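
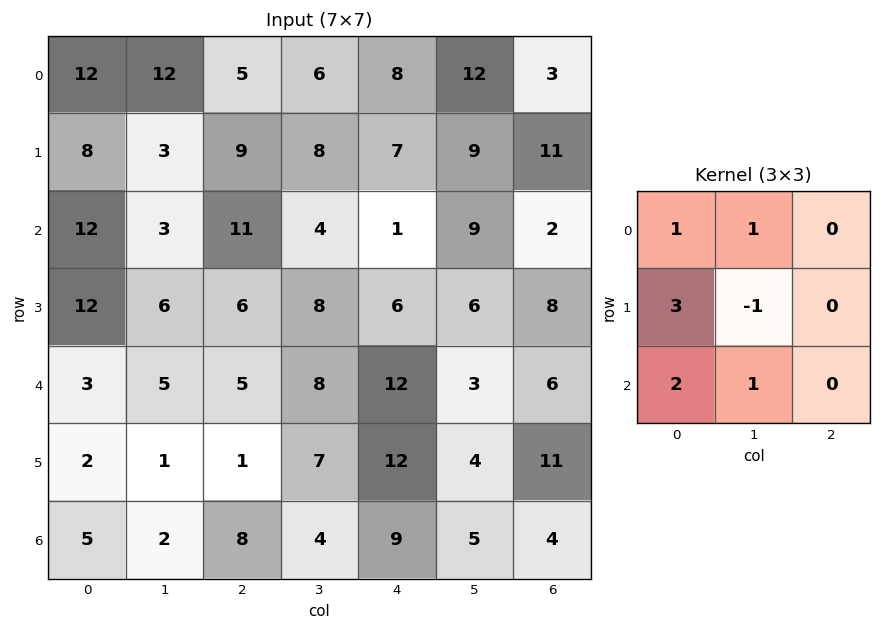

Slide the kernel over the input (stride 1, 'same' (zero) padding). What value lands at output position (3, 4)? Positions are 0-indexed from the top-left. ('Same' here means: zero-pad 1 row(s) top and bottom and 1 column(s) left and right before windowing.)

51

The receptive field on the zero-padded input at this output position is [4 1 9 / 8 6 6 / 8 12 3]. Elementwise product with the kernel and sum: 4·1 + 1·1 + 8·3 + 6·-1 + 8·2 + 12·1.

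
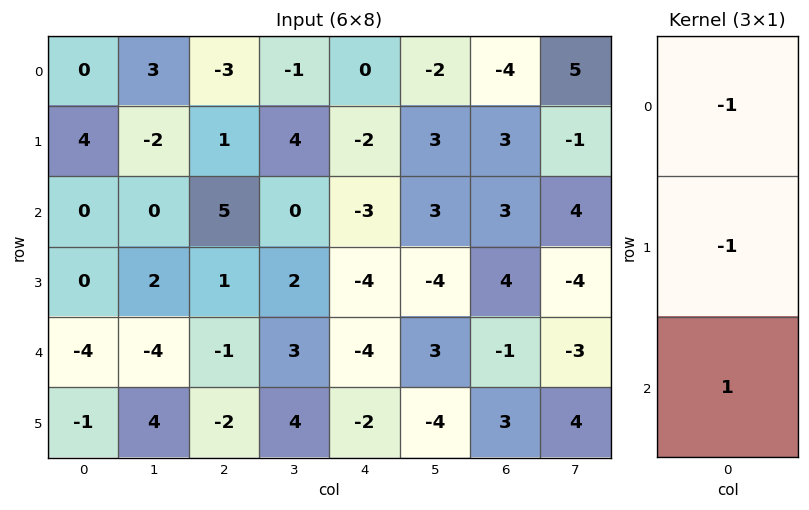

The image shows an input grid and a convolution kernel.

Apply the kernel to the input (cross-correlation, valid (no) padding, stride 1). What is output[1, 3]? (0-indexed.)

The receptive field on the input at this output position is [4 / 0 / 2]. Elementwise product with the kernel and sum: 4·-1 + 0·-1 + 2·1.

-2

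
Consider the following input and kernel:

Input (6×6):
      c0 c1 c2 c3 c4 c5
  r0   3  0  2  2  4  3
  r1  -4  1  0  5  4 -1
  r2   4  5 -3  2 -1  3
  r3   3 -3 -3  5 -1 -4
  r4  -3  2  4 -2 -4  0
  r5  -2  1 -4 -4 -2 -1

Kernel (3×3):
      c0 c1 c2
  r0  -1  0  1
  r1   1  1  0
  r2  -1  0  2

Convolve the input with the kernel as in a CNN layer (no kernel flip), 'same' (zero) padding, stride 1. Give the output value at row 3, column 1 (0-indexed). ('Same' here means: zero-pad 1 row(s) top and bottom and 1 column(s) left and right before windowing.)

4

The receptive field on the zero-padded input at this output position is [4 5 -3 / 3 -3 -3 / -3 2 4]. Elementwise product with the kernel and sum: 4·-1 + -3·1 + 3·1 + -3·1 + -3·-1 + 4·2.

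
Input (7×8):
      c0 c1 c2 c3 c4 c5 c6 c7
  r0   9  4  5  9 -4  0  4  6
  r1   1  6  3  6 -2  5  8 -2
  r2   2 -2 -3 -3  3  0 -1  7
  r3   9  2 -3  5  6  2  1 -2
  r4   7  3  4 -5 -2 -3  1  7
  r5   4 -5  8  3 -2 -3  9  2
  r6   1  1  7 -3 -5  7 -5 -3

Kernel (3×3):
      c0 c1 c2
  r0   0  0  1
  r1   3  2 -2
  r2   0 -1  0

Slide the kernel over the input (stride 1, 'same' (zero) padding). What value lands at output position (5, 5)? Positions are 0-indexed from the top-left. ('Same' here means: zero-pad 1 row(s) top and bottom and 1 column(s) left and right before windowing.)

-36

The receptive field on the zero-padded input at this output position is [-2 -3 1 / -2 -3 9 / -5 7 -5]. Elementwise product with the kernel and sum: 1·1 + -2·3 + -3·2 + 9·-2 + 7·-1.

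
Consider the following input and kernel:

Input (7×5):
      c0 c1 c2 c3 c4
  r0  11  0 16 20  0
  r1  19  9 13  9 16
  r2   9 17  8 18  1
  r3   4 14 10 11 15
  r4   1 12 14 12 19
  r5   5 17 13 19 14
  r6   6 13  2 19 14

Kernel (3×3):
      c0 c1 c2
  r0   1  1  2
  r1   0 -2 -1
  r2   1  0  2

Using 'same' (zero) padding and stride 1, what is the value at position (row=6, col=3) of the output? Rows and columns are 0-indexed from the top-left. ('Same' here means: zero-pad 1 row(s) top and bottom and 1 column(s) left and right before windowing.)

The receptive field on the zero-padded input at this output position is [13 19 14 / 2 19 14 / 0 0 0]. Elementwise product with the kernel and sum: 13·1 + 19·1 + 14·2 + 19·-2 + 14·-1 + 0·1 + 0·2.

8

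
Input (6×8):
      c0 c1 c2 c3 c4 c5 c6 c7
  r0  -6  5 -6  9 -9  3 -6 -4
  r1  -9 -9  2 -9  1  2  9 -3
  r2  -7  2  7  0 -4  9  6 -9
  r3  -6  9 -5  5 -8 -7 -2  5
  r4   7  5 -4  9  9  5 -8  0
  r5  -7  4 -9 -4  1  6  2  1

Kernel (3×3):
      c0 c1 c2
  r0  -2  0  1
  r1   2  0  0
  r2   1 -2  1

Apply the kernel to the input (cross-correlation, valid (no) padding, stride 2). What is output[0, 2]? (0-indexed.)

-2

The receptive field on the input at this output position is [-9 3 -6 / 1 2 9 / -4 9 6]. Elementwise product with the kernel and sum: -9·-2 + -6·1 + 1·2 + -4·1 + 9·-2 + 6·1.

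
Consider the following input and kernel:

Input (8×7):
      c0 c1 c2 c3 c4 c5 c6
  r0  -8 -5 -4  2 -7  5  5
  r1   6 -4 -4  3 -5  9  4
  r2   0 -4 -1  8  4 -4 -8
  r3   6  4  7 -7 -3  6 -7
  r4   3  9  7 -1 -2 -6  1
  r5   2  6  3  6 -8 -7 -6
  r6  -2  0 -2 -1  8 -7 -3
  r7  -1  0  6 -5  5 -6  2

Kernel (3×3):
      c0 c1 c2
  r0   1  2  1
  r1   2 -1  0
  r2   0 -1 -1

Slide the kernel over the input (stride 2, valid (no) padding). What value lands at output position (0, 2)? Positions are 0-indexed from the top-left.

The receptive field on the input at this output position is [-7 5 5 / -5 9 4 / 4 -4 -8]. Elementwise product with the kernel and sum: -7·1 + 5·2 + 5·1 + -5·2 + 9·-1 + -4·-1 + -8·-1.

1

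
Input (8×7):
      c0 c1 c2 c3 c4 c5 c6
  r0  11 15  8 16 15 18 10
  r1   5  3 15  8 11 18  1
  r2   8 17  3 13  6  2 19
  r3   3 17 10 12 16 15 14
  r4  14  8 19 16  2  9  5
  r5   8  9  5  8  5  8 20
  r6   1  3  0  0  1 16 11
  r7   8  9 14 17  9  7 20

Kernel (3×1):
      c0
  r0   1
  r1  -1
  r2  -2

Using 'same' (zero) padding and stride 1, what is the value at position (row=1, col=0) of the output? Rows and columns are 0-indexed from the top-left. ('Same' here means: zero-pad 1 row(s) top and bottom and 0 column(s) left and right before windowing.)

The receptive field on the zero-padded input at this output position is [11 / 5 / 8]. Elementwise product with the kernel and sum: 11·1 + 5·-1 + 8·-2.

-10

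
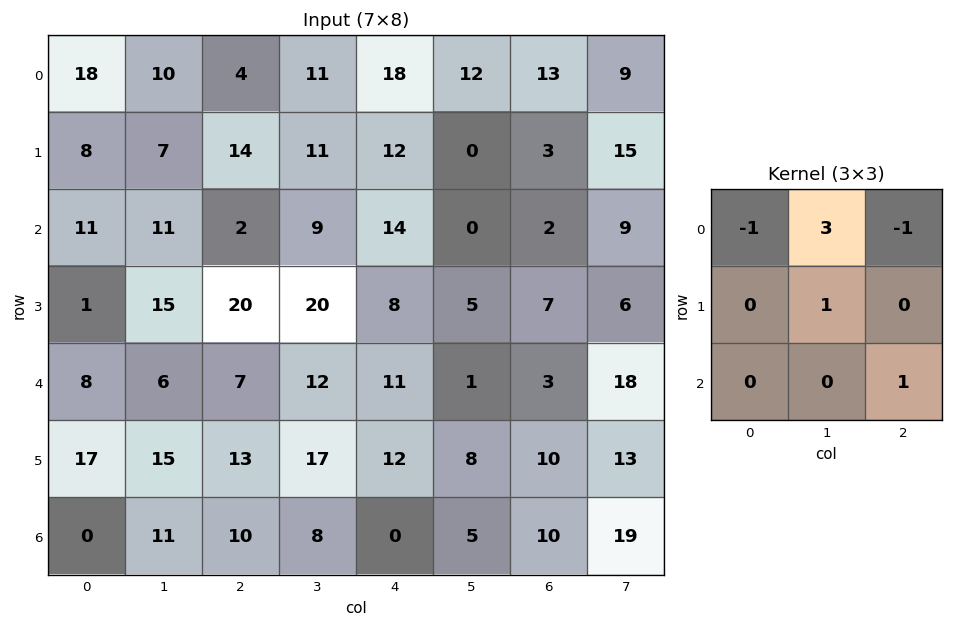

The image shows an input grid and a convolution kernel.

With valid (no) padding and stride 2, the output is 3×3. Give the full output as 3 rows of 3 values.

Output[0,0]: The receptive field on the input at this output position is [18 10 4 / 8 7 14 / 11 11 2]. Elementwise product with the kernel and sum: 18·-1 + 10·3 + 4·-1 + 7·1 + 2·1.
Output[0,1]: The receptive field on the input at this output position is [4 11 18 / 14 11 12 / 2 9 14]. Elementwise product with the kernel and sum: 4·-1 + 11·3 + 18·-1 + 11·1 + 14·1.

17 36 7
42 42 -8
28 35 7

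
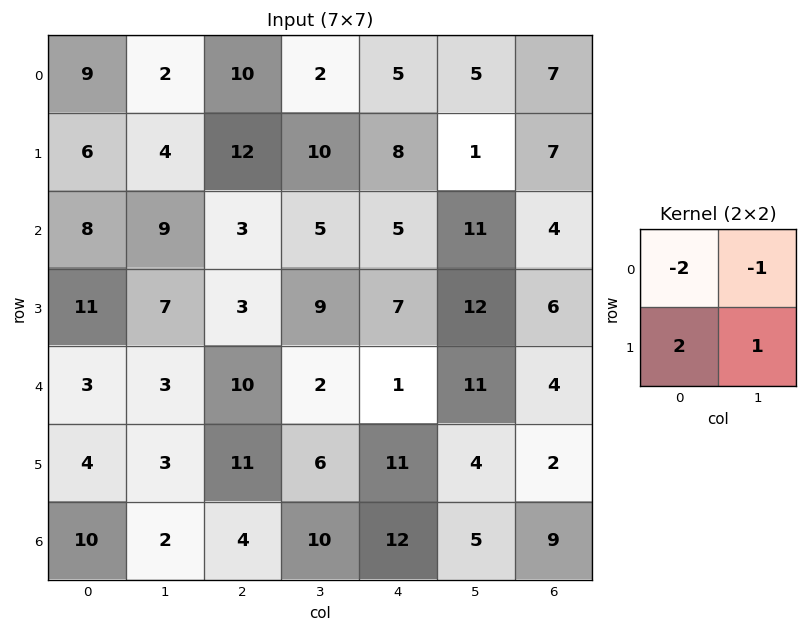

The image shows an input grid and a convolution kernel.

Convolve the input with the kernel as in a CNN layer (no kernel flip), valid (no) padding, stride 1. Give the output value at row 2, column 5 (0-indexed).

The receptive field on the input at this output position is [11 4 / 12 6]. Elementwise product with the kernel and sum: 11·-2 + 4·-1 + 12·2 + 6·1.

4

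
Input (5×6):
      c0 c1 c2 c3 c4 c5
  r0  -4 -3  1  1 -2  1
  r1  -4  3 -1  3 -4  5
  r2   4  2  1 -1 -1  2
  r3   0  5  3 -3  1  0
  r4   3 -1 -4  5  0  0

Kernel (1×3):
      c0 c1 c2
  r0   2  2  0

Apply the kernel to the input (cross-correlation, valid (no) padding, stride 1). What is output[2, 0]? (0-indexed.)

The receptive field on the input at this output position is [4 2 1]. Elementwise product with the kernel and sum: 4·2 + 2·2.

12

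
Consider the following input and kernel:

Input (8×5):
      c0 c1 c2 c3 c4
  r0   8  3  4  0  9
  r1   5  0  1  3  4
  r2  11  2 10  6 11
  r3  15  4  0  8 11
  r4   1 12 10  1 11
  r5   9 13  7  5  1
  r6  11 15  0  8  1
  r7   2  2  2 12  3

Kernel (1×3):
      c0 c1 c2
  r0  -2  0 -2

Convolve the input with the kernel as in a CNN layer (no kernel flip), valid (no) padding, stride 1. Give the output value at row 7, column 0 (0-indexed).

The receptive field on the input at this output position is [2 2 2]. Elementwise product with the kernel and sum: 2·-2 + 2·-2.

-8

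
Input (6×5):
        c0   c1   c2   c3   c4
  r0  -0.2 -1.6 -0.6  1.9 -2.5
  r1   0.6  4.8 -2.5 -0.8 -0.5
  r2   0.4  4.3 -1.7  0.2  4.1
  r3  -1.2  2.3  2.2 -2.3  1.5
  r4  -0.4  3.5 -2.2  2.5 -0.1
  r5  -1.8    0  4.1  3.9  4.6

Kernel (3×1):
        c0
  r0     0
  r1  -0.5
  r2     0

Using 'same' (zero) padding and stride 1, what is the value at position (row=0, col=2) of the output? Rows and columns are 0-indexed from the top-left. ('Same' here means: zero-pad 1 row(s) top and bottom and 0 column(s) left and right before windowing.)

0.3

The receptive field on the zero-padded input at this output position is [0 / -0.6 / -2.5]. Elementwise product with the kernel and sum: -0.6·-0.5.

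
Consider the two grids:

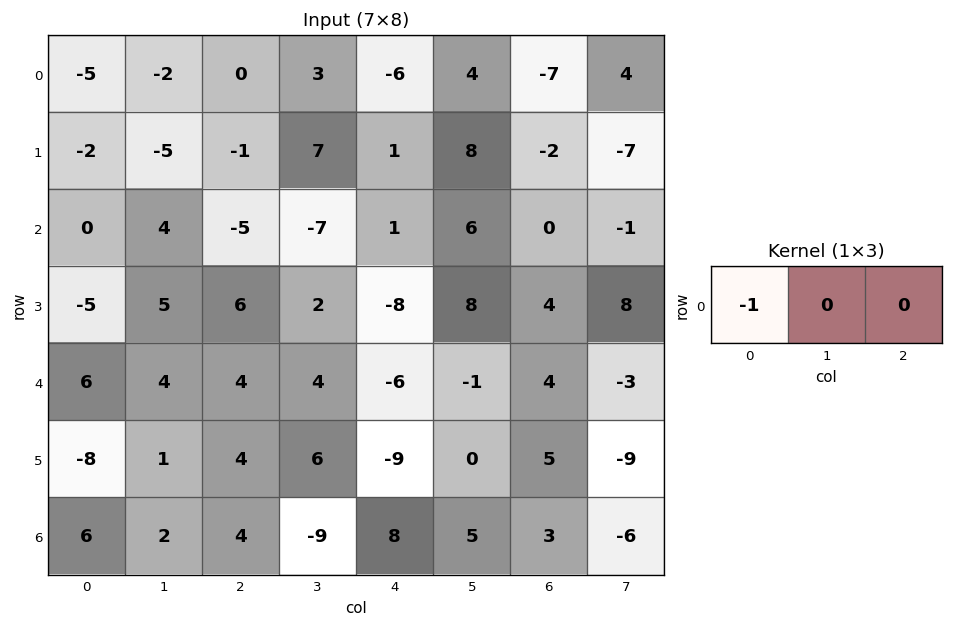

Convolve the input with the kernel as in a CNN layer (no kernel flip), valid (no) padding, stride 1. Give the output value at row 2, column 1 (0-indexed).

-4

The receptive field on the input at this output position is [4 -5 -7]. Elementwise product with the kernel and sum: 4·-1.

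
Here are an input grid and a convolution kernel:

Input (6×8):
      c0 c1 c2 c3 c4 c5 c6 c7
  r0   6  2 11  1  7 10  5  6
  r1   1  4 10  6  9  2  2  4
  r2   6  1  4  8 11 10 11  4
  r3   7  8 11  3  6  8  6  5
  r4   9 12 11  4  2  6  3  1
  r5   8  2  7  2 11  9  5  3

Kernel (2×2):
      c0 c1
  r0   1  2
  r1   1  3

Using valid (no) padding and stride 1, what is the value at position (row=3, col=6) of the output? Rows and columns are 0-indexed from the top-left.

The receptive field on the input at this output position is [6 5 / 3 1]. Elementwise product with the kernel and sum: 6·1 + 5·2 + 3·1 + 1·3.

22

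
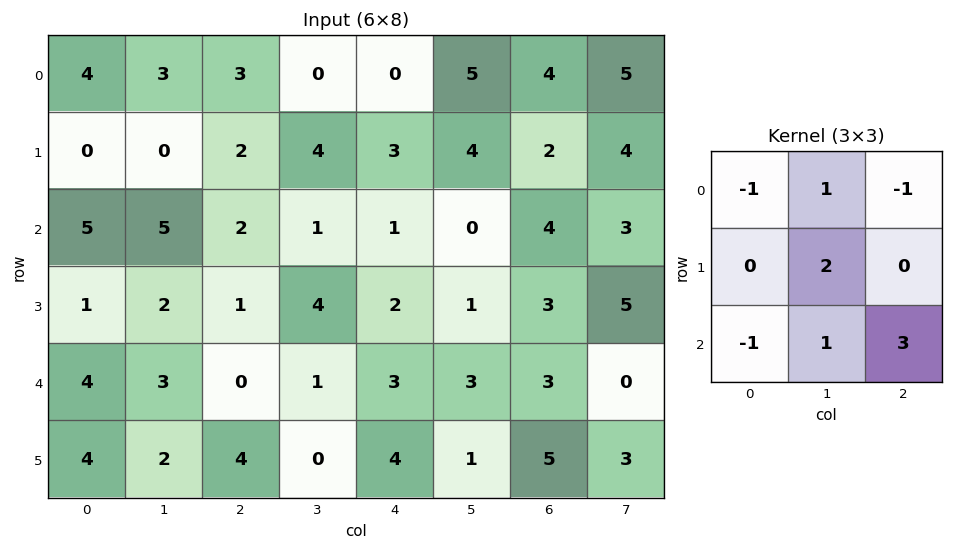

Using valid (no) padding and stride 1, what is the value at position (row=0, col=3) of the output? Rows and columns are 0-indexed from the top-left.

1

The receptive field on the input at this output position is [0 0 5 / 4 3 4 / 1 1 0]. Elementwise product with the kernel and sum: 0·-1 + 0·1 + 5·-1 + 3·2 + 1·-1 + 1·1 + 0·3.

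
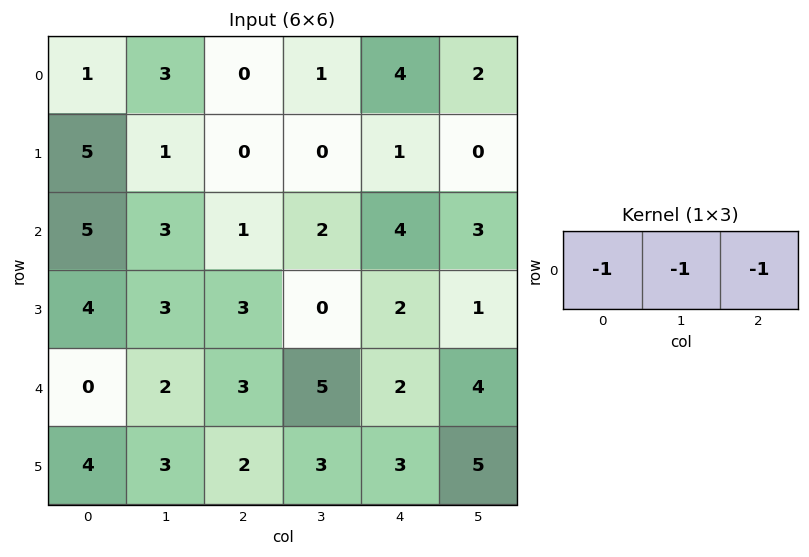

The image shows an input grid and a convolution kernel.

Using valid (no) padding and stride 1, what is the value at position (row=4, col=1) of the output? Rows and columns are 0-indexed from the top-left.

The receptive field on the input at this output position is [2 3 5]. Elementwise product with the kernel and sum: 2·-1 + 3·-1 + 5·-1.

-10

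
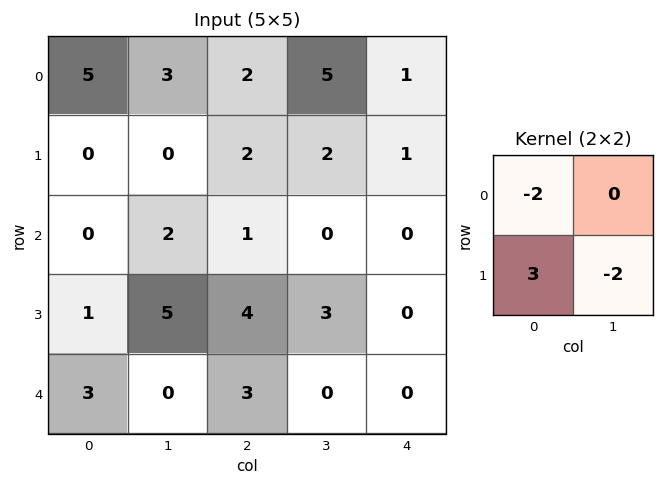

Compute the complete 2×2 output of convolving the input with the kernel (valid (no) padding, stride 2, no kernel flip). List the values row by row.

-10 -2
-7 4

Output[0,0]: The receptive field on the input at this output position is [5 3 / 0 0]. Elementwise product with the kernel and sum: 5·-2 + 0·3 + 0·-2.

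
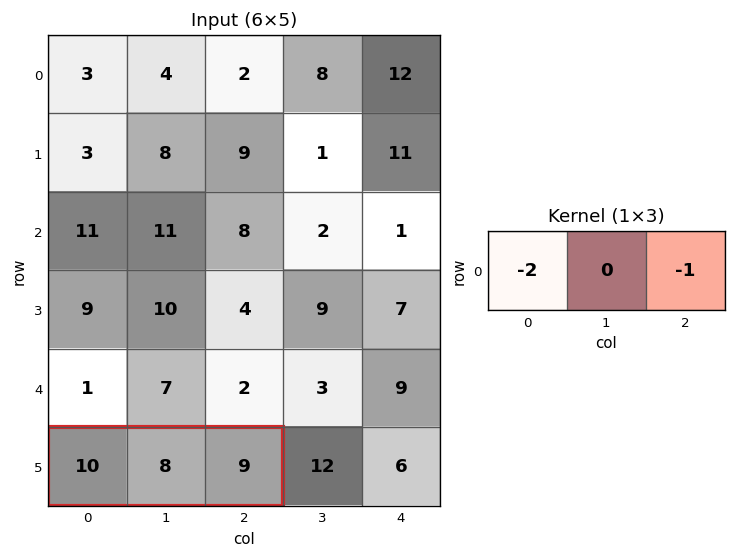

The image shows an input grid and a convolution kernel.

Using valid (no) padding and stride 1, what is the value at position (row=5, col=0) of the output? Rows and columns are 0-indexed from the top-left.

The receptive field on the input at this output position is [10 8 9]. Elementwise product with the kernel and sum: 10·-2 + 9·-1.

-29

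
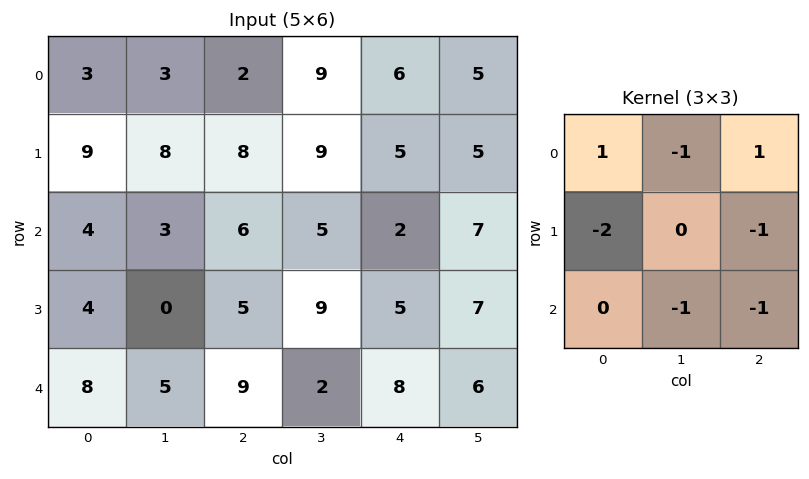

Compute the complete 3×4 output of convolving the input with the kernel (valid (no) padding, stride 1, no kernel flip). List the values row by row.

Output[0,0]: The receptive field on the input at this output position is [3 3 2 / 9 8 8 / 4 3 6]. Elementwise product with the kernel and sum: 3·1 + 3·-1 + 2·1 + 9·-2 + 8·-1 + 3·-1 + 6·-1.

-33 -26 -29 -24
-10 -16 -24 -20
-20 -18 -22 -29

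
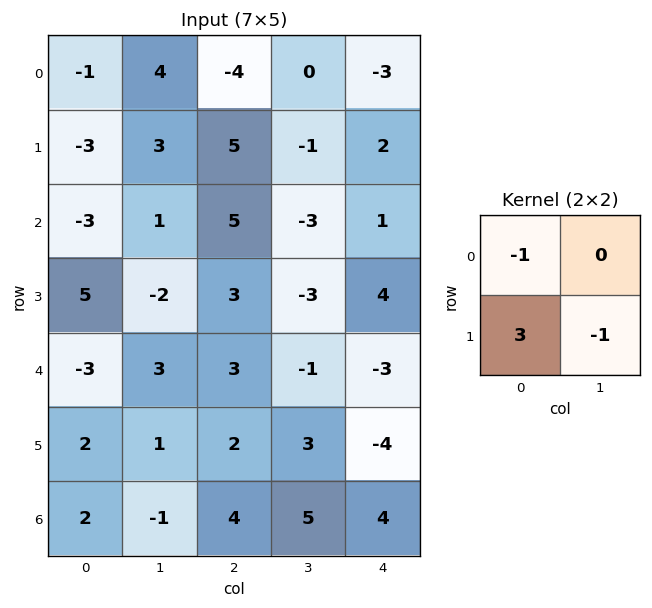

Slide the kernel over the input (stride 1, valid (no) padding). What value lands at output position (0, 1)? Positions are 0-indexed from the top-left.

0

The receptive field on the input at this output position is [4 -4 / 3 5]. Elementwise product with the kernel and sum: 4·-1 + 3·3 + 5·-1.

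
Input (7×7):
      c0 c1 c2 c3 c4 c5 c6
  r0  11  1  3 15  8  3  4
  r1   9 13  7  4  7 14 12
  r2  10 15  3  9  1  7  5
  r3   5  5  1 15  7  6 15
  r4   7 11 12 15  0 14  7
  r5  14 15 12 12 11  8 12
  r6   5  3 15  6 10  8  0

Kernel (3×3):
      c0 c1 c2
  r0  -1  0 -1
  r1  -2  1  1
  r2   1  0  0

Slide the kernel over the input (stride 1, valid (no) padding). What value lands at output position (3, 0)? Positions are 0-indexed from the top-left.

The receptive field on the input at this output position is [5 5 1 / 7 11 12 / 14 15 12]. Elementwise product with the kernel and sum: 5·-1 + 1·-1 + 7·-2 + 11·1 + 12·1 + 14·1.

17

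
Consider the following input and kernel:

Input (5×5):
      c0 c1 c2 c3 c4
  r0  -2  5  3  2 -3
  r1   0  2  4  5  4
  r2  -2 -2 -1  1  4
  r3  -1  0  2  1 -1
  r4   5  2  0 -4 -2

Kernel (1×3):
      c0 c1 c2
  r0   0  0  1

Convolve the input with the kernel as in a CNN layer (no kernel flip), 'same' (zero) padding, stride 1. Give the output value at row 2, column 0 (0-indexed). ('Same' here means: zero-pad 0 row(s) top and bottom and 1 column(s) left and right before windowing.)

-2

The receptive field on the zero-padded input at this output position is [0 -2 -2]. Elementwise product with the kernel and sum: -2·1.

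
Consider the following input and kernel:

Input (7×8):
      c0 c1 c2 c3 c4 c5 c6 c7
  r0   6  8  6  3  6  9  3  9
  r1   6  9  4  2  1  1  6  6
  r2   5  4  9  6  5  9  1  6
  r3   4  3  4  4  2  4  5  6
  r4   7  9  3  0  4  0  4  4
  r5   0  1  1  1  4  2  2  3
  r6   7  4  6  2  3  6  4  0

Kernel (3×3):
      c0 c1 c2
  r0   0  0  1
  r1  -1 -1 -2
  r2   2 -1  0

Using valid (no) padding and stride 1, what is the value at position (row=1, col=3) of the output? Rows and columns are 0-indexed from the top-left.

The receptive field on the input at this output position is [2 1 1 / 6 5 9 / 4 2 4]. Elementwise product with the kernel and sum: 1·1 + 6·-1 + 5·-1 + 9·-2 + 4·2 + 2·-1.

-22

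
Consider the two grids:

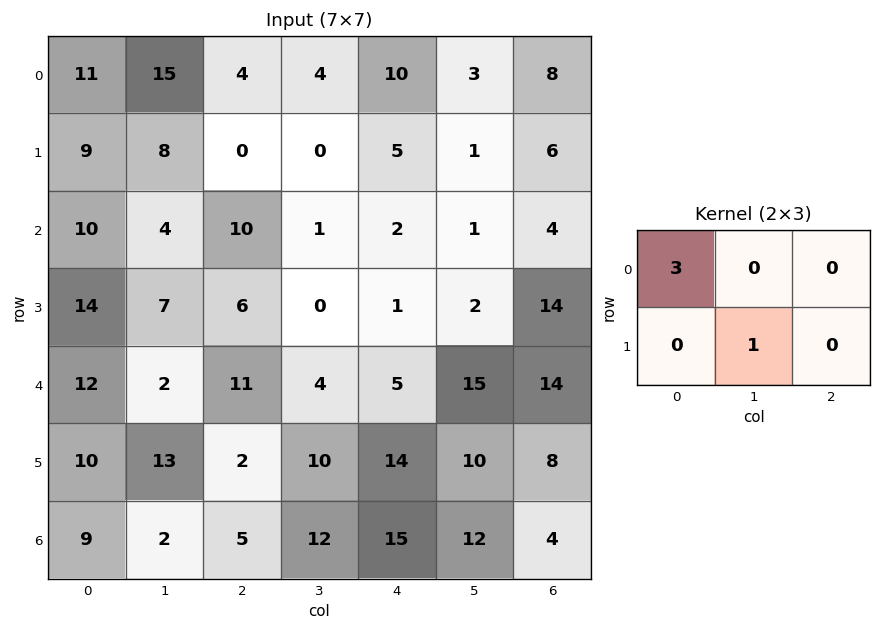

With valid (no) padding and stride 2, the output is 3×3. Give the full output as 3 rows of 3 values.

Output[0,0]: The receptive field on the input at this output position is [11 15 4 / 9 8 0]. Elementwise product with the kernel and sum: 11·3 + 8·1.
Output[0,1]: The receptive field on the input at this output position is [4 4 10 / 0 0 5]. Elementwise product with the kernel and sum: 4·3 + 0·1.

41 12 31
37 30 8
49 43 25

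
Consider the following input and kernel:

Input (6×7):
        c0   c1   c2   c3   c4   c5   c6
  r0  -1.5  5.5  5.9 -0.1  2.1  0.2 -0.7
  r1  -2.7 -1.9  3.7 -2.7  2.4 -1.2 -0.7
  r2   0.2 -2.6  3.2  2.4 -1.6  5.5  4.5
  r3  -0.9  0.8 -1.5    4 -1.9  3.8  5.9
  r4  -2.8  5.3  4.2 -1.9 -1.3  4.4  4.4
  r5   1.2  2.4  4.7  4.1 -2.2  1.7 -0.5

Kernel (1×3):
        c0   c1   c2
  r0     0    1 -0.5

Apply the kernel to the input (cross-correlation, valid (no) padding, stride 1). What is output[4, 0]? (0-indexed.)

3.2

The receptive field on the input at this output position is [-2.8 5.3 4.2]. Elementwise product with the kernel and sum: 5.3·1 + 4.2·-0.5.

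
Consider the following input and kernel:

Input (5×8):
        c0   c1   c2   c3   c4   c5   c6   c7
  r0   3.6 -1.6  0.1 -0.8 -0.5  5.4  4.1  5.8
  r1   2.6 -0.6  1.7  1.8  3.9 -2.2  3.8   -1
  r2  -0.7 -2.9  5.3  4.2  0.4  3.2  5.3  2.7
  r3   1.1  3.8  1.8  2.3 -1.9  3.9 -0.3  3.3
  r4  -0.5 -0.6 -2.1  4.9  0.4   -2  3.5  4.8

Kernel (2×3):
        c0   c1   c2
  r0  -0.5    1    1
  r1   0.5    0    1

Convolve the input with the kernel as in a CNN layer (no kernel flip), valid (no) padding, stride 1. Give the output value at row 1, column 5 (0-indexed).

8.2

The receptive field on the input at this output position is [-2.2 3.8 -1 / 3.2 5.3 2.7]. Elementwise product with the kernel and sum: -2.2·-0.5 + 3.8·1 + -1·1 + 3.2·0.5 + 2.7·1.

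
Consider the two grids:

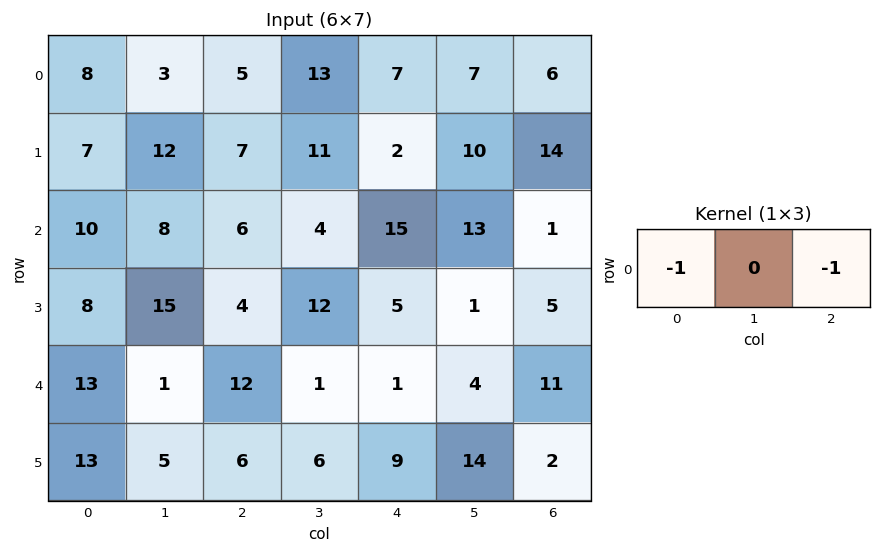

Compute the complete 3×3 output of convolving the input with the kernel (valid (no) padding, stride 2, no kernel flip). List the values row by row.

-13 -12 -13
-16 -21 -16
-25 -13 -12

Output[0,0]: The receptive field on the input at this output position is [8 3 5]. Elementwise product with the kernel and sum: 8·-1 + 5·-1.
Output[0,1]: The receptive field on the input at this output position is [5 13 7]. Elementwise product with the kernel and sum: 5·-1 + 7·-1.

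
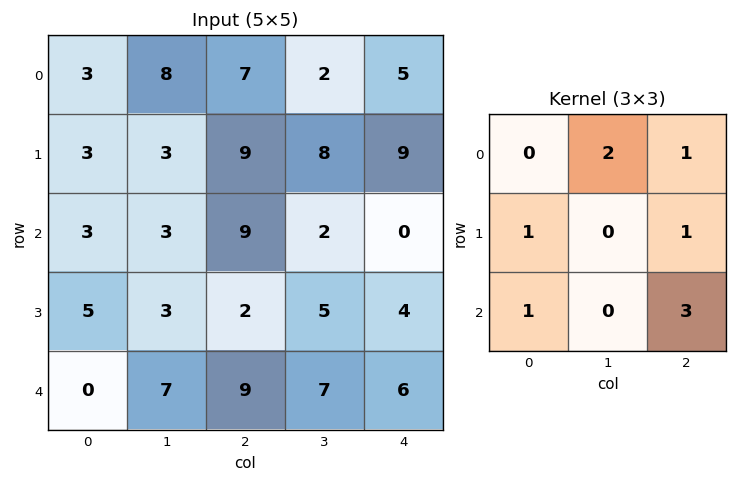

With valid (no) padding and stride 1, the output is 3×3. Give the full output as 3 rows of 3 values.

Output[0,0]: The receptive field on the input at this output position is [3 8 7 / 3 3 9 / 3 3 9]. Elementwise product with the kernel and sum: 8·2 + 7·1 + 3·1 + 9·1 + 3·1 + 9·3.
Output[0,1]: The receptive field on the input at this output position is [8 7 2 / 3 9 8 / 3 9 2]. Elementwise product with the kernel and sum: 7·2 + 2·1 + 3·1 + 8·1 + 3·1 + 2·3.

65 36 36
38 49 48
49 56 37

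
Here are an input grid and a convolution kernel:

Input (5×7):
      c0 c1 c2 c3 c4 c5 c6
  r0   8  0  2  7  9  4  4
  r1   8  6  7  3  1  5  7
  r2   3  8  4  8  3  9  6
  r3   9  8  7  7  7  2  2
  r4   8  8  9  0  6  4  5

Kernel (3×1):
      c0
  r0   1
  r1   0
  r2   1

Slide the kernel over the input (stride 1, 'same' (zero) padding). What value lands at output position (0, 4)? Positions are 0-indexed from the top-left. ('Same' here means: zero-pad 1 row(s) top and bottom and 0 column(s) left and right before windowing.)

The receptive field on the zero-padded input at this output position is [0 / 9 / 1]. Elementwise product with the kernel and sum: 0·1 + 1·1.

1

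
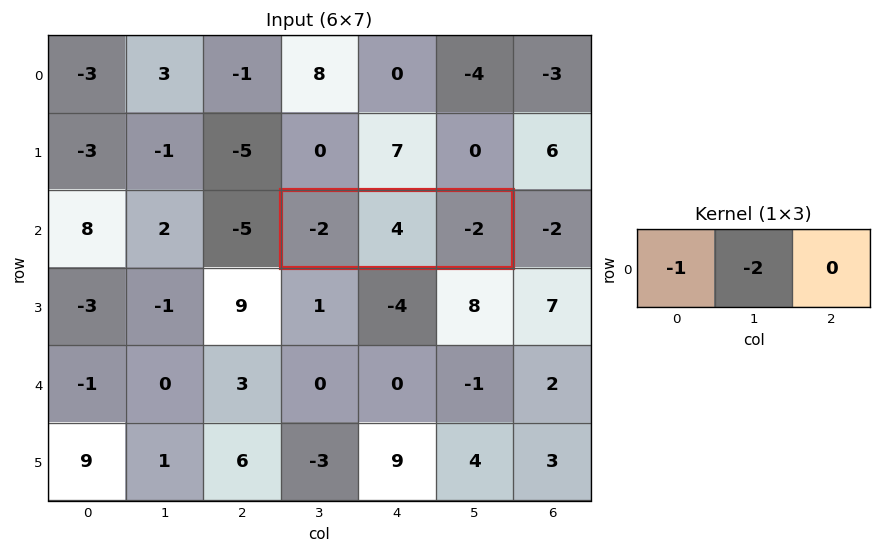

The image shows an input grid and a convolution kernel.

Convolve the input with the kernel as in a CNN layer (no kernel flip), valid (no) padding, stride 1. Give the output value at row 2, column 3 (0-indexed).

-6

The receptive field on the input at this output position is [-2 4 -2]. Elementwise product with the kernel and sum: -2·-1 + 4·-2.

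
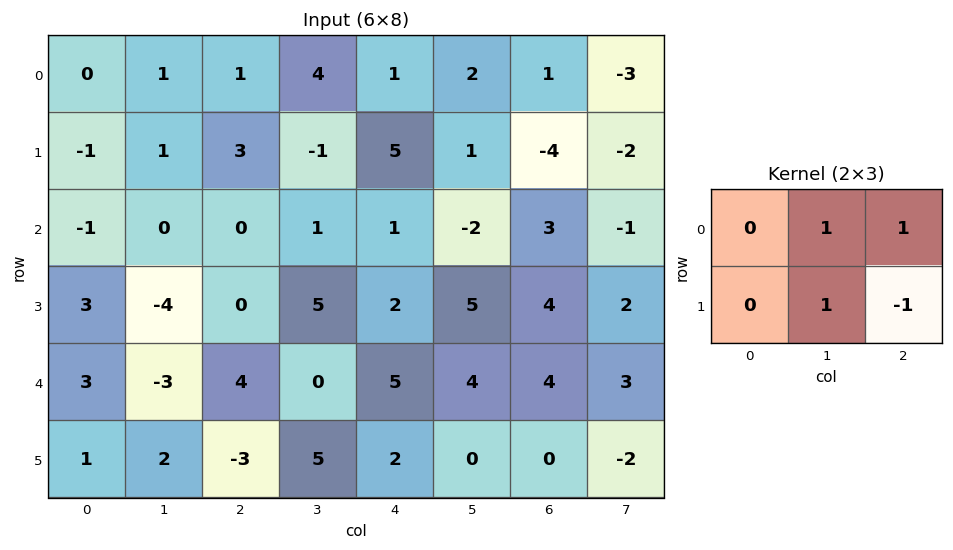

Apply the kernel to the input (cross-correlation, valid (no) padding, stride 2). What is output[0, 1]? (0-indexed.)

-1

The receptive field on the input at this output position is [1 4 1 / 3 -1 5]. Elementwise product with the kernel and sum: 4·1 + 1·1 + -1·1 + 5·-1.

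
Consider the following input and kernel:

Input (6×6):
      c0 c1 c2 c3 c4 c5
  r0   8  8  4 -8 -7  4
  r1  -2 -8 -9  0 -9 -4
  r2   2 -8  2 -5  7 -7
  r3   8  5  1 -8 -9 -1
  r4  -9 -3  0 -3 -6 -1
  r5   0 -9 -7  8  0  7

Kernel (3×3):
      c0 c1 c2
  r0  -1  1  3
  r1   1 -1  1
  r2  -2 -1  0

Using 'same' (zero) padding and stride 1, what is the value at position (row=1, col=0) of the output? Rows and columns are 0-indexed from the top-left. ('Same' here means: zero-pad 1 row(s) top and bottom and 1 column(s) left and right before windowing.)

24

The receptive field on the zero-padded input at this output position is [0 8 8 / 0 -2 -8 / 0 2 -8]. Elementwise product with the kernel and sum: 0·-1 + 8·1 + 8·3 + 0·1 + -2·-1 + -8·1 + 0·-2 + 2·-1.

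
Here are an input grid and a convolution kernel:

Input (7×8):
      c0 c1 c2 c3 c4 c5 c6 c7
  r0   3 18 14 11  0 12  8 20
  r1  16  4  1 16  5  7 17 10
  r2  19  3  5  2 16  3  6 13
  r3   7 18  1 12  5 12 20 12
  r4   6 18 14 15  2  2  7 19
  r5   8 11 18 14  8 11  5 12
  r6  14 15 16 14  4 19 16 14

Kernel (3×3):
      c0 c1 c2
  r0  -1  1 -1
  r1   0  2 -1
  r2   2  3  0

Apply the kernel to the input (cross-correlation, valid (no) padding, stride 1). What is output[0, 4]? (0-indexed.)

The receptive field on the input at this output position is [0 12 8 / 5 7 17 / 16 3 6]. Elementwise product with the kernel and sum: 0·-1 + 12·1 + 8·-1 + 7·2 + 17·-1 + 16·2 + 3·3.

42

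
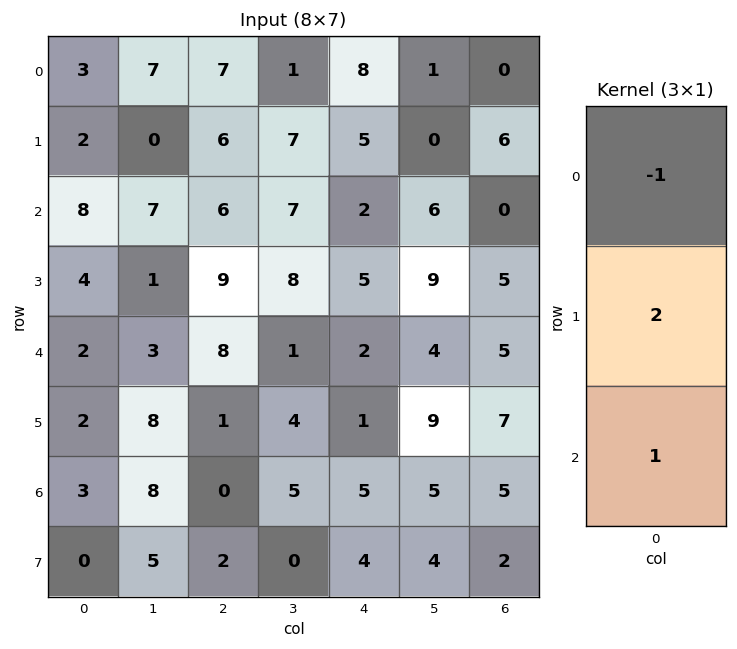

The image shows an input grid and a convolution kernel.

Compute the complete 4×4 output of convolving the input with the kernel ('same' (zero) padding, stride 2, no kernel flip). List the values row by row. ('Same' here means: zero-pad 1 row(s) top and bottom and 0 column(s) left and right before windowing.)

8 20 21 6
18 15 4 -1
2 8 0 12
4 1 13 5

Output[0,0]: The receptive field on the zero-padded input at this output position is [0 / 3 / 2]. Elementwise product with the kernel and sum: 0·-1 + 3·2 + 2·1.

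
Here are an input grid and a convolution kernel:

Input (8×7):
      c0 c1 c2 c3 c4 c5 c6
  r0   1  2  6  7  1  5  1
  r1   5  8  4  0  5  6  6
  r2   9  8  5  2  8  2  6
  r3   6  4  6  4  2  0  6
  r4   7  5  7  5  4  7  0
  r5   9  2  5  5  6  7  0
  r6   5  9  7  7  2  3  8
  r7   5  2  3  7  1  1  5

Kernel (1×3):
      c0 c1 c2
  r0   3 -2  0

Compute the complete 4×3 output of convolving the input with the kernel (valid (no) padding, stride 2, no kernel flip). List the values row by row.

Output[0,0]: The receptive field on the input at this output position is [1 2 6]. Elementwise product with the kernel and sum: 1·3 + 2·-2.
Output[0,1]: The receptive field on the input at this output position is [6 7 1]. Elementwise product with the kernel and sum: 6·3 + 7·-2.

-1 4 -7
11 11 20
11 11 -2
-3 7 0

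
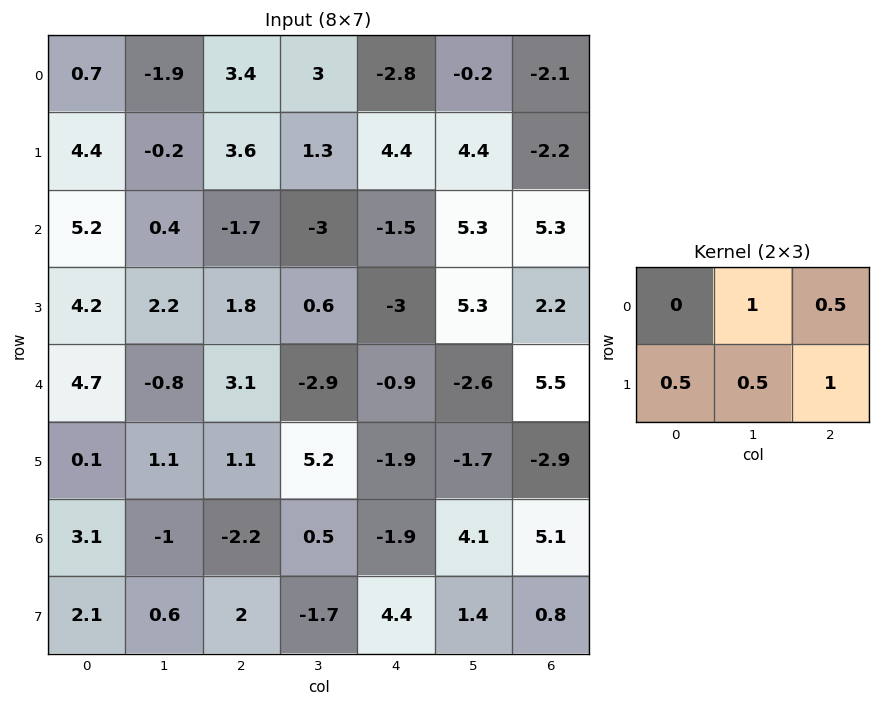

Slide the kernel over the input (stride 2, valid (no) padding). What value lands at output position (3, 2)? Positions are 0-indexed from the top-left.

The receptive field on the input at this output position is [-1.9 4.1 5.1 / 4.4 1.4 0.8]. Elementwise product with the kernel and sum: 4.1·1 + 5.1·0.5 + 4.4·0.5 + 1.4·0.5 + 0.8·1.

10.35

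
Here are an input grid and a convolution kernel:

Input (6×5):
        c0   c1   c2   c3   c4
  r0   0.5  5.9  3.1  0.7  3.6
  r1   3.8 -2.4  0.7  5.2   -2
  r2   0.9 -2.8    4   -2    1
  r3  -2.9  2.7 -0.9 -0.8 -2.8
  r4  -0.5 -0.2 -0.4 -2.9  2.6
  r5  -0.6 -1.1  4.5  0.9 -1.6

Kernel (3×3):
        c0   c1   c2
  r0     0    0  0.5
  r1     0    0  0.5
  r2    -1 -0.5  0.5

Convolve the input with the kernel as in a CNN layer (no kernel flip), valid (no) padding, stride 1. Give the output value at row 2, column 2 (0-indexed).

2.25

The receptive field on the input at this output position is [4 -2 1 / -0.9 -0.8 -2.8 / -0.4 -2.9 2.6]. Elementwise product with the kernel and sum: 1·0.5 + -2.8·0.5 + -0.4·-1 + -2.9·-0.5 + 2.6·0.5.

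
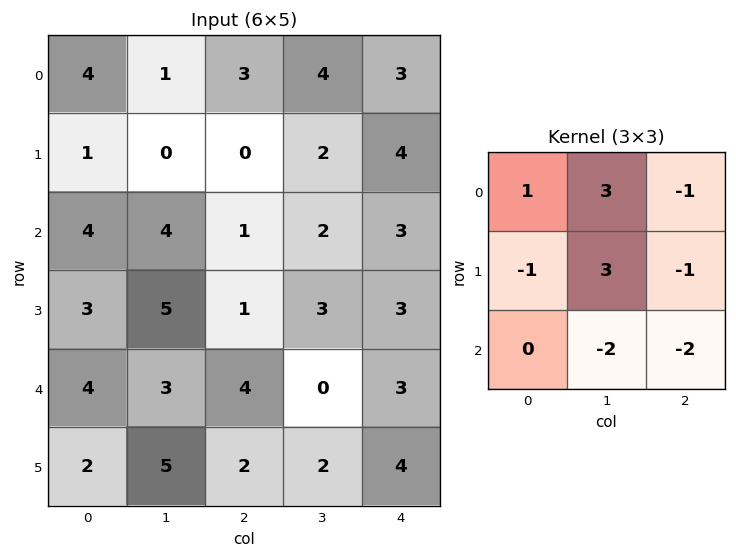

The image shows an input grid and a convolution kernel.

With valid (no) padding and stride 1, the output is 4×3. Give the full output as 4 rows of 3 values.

-7 -2 4
-4 -13 -8
12 -8 3
4 6 -12

Output[0,0]: The receptive field on the input at this output position is [4 1 3 / 1 0 0 / 4 4 1]. Elementwise product with the kernel and sum: 4·1 + 1·3 + 3·-1 + 1·-1 + 0·3 + 0·-1 + 4·-2 + 1·-2.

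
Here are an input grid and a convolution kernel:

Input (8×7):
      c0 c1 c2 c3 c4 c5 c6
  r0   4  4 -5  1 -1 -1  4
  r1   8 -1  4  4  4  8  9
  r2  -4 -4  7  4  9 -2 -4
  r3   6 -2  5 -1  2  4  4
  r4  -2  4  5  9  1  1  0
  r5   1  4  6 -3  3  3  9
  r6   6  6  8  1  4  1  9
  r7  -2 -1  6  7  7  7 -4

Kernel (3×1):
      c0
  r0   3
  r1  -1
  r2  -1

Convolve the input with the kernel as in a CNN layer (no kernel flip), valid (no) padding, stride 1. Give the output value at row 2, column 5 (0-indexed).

-11

The receptive field on the input at this output position is [-2 / 4 / 1]. Elementwise product with the kernel and sum: -2·3 + 4·-1 + 1·-1.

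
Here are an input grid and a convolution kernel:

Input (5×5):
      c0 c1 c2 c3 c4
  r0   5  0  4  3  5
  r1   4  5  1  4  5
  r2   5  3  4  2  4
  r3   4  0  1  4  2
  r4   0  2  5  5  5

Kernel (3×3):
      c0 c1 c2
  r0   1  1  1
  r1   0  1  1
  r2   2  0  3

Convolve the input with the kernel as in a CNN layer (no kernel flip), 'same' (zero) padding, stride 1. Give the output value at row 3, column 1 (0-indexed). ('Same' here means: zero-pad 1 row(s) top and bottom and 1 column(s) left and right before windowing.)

The receptive field on the zero-padded input at this output position is [5 3 4 / 4 0 1 / 0 2 5]. Elementwise product with the kernel and sum: 5·1 + 3·1 + 4·1 + 0·1 + 1·1 + 0·2 + 5·3.

28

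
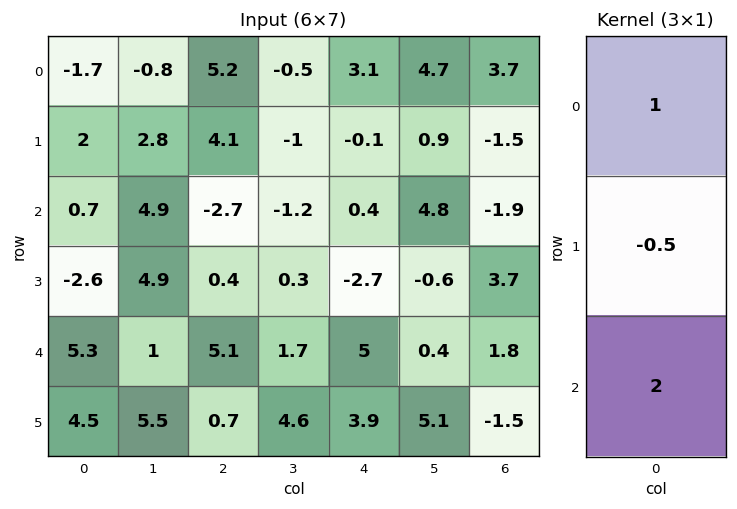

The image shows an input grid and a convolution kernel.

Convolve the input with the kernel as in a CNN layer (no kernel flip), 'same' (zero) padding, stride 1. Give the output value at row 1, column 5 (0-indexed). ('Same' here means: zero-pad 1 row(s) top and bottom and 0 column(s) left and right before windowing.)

The receptive field on the zero-padded input at this output position is [4.7 / 0.9 / 4.8]. Elementwise product with the kernel and sum: 4.7·1 + 0.9·-0.5 + 4.8·2.

13.85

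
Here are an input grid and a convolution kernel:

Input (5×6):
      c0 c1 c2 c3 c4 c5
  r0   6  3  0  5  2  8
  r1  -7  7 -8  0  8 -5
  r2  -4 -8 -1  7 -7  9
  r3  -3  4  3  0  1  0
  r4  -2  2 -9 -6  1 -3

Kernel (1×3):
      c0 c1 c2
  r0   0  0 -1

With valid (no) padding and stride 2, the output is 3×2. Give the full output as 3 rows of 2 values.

Output[0,0]: The receptive field on the input at this output position is [6 3 0]. Elementwise product with the kernel and sum: 0·-1.
Output[0,1]: The receptive field on the input at this output position is [0 5 2]. Elementwise product with the kernel and sum: 2·-1.

0 -2
1 7
9 -1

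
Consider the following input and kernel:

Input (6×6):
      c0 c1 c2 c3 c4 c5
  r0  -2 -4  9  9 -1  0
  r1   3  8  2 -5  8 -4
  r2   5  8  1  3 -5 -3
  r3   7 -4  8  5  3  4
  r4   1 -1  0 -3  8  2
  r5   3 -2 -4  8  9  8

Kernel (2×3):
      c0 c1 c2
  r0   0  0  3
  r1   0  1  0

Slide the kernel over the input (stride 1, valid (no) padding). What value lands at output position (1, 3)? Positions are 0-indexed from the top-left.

The receptive field on the input at this output position is [-5 8 -4 / 3 -5 -3]. Elementwise product with the kernel and sum: -4·3 + -5·1.

-17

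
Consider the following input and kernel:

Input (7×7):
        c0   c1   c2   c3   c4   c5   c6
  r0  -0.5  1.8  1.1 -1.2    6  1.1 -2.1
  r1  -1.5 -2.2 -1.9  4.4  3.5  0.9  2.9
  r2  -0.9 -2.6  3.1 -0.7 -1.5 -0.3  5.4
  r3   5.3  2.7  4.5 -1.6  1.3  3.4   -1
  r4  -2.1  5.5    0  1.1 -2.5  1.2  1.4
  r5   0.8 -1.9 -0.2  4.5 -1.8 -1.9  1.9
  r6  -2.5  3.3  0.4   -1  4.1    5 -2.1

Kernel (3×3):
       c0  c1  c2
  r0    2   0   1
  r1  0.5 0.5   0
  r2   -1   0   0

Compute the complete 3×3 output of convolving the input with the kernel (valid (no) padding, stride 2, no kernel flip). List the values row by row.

Output[0,0]: The receptive field on the input at this output position is [-0.5 1.8 1.1 / -1.5 -2.2 -1.9 / -0.9 -2.6 3.1]. Elementwise product with the kernel and sum: -0.5·2 + 1.1·1 + -1.5·0.5 + -2.2·0.5 + -0.9·-1.
Output[0,1]: The receptive field on the input at this output position is [1.1 -1.2 6 / -1.9 4.4 3.5 / 3.1 -0.7 -1.5]. Elementwise product with the kernel and sum: 1.1·2 + 6·1 + -1.9·0.5 + 4.4·0.5 + 3.1·-1.

-0.85 6.35 13.6
7.4 6.15 7.25
-2.25 -0.75 -9.55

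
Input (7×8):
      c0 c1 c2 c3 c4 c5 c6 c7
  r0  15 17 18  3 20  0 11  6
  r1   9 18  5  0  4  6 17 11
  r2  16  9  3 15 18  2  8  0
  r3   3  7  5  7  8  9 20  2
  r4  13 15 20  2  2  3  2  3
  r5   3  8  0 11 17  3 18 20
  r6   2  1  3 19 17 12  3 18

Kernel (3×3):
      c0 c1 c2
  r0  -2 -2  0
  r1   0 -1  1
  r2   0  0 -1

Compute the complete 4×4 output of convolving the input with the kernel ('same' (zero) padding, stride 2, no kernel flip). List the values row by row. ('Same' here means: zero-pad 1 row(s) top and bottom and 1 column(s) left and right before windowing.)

Output[0,0]: The receptive field on the zero-padded input at this output position is [0 0 0 / 0 15 17 / 0 9 18]. Elementwise product with the kernel and sum: 0·-2 + 0·-2 + 15·-1 + 17·1 + 18·-1.
Output[0,1]: The receptive field on the zero-padded input at this output position is [0 0 0 / 17 18 3 / 18 5 0]. Elementwise product with the kernel and sum: 0·-2 + 0·-2 + 18·-1 + 3·1 + 0·-1.

-16 -15 -26 -16
-32 -41 -33 -56
-12 -53 -32 -77
-7 0 -61 -27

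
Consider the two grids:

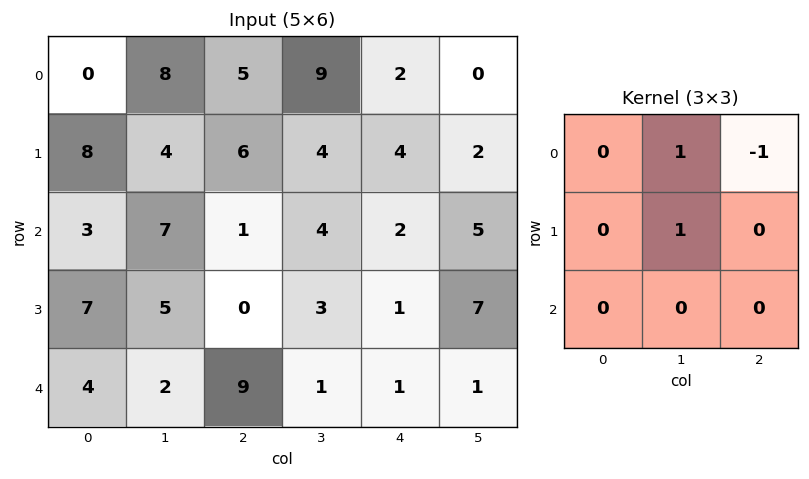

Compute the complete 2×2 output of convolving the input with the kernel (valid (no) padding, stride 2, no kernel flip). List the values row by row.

Output[0,0]: The receptive field on the input at this output position is [0 8 5 / 8 4 6 / 3 7 1]. Elementwise product with the kernel and sum: 8·1 + 5·-1 + 4·1.

7 11
11 5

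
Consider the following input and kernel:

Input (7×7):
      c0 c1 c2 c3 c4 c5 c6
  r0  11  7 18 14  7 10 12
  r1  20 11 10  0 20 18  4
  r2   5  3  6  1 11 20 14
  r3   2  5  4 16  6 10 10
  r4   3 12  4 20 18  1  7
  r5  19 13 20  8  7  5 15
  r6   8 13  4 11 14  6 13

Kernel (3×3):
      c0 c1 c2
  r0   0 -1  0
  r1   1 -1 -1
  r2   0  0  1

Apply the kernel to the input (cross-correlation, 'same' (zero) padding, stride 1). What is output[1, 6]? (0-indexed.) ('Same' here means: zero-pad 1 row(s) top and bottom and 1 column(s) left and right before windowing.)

2

The receptive field on the zero-padded input at this output position is [10 12 0 / 18 4 0 / 20 14 0]. Elementwise product with the kernel and sum: 12·-1 + 18·1 + 4·-1 + 0·-1 + 0·1.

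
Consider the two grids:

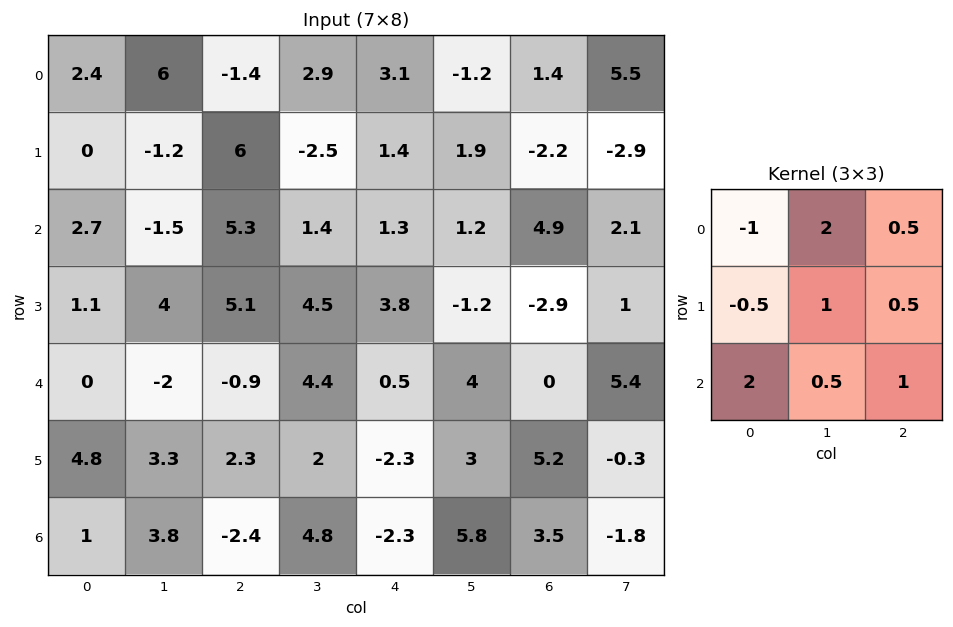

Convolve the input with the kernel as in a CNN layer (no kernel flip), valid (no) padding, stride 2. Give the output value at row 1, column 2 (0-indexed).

The receptive field on the input at this output position is [1.3 1.2 4.9 / 3.8 -1.2 -2.9 / 0.5 4 0]. Elementwise product with the kernel and sum: 1.3·-1 + 1.2·2 + 4.9·0.5 + 3.8·-0.5 + -1.2·1 + -2.9·0.5 + 0.5·2 + 4·0.5 + 0·1.

2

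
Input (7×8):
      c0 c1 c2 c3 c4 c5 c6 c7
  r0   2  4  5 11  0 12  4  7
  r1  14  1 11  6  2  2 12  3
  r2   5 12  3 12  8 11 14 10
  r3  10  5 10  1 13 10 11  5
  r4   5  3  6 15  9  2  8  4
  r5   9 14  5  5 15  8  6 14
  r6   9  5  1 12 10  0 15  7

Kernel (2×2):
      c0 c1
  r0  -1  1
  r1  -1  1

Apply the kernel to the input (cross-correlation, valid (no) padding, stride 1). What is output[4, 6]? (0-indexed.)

4

The receptive field on the input at this output position is [8 4 / 6 14]. Elementwise product with the kernel and sum: 8·-1 + 4·1 + 6·-1 + 14·1.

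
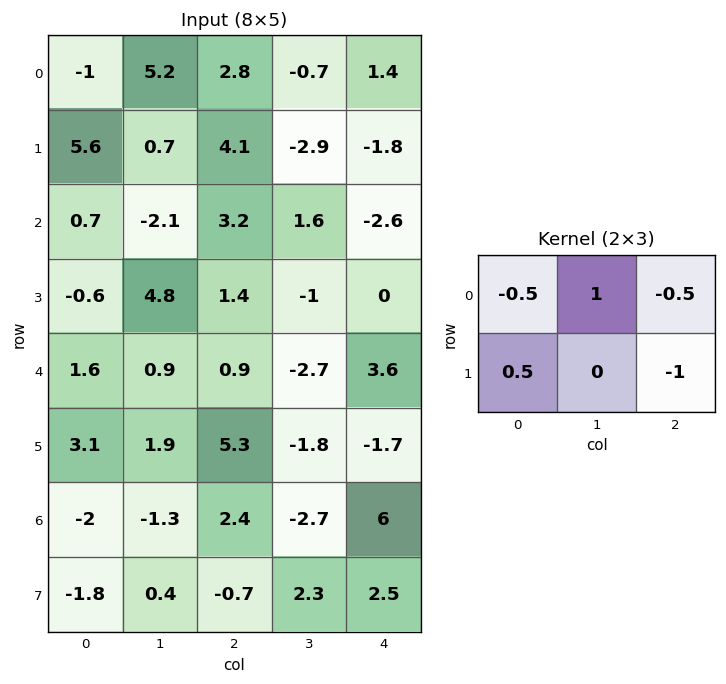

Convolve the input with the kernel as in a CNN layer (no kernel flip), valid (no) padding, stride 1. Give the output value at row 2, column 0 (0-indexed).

-5.75

The receptive field on the input at this output position is [0.7 -2.1 3.2 / -0.6 4.8 1.4]. Elementwise product with the kernel and sum: 0.7·-0.5 + -2.1·1 + 3.2·-0.5 + -0.6·0.5 + 1.4·-1.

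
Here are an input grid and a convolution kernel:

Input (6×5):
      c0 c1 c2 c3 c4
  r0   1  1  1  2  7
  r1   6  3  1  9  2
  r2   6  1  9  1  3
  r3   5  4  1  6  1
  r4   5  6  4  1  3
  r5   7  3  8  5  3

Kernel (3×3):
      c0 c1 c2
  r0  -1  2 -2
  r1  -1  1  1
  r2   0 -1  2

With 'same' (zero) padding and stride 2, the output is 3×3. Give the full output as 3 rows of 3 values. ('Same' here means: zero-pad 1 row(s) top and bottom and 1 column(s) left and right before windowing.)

Output[0,0]: The receptive field on the zero-padded input at this output position is [0 0 0 / 0 1 1 / 0 6 3]. Elementwise product with the kernel and sum: 0·-1 + 0·2 + 0·-2 + 0·-1 + 1·1 + 1·1 + 6·-1 + 3·2.
Output[0,1]: The receptive field on the zero-padded input at this output position is [0 0 0 / 1 1 2 / 3 1 9]. Elementwise product with the kernel and sum: 0·-1 + 0·2 + 0·-2 + 1·-1 + 1·1 + 2·1 + 1·-1 + 9·2.

2 19 3
16 1 -4
12 -13 -5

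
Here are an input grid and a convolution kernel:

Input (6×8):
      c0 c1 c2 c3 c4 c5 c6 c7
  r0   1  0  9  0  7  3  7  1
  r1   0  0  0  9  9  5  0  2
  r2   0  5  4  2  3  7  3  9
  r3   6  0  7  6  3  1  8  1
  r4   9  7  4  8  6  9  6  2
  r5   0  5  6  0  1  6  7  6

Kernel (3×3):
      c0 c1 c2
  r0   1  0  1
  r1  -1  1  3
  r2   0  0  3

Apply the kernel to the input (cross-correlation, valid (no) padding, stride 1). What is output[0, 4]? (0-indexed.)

19

The receptive field on the input at this output position is [7 3 7 / 9 5 0 / 3 7 3]. Elementwise product with the kernel and sum: 7·1 + 7·1 + 9·-1 + 5·1 + 0·3 + 3·3.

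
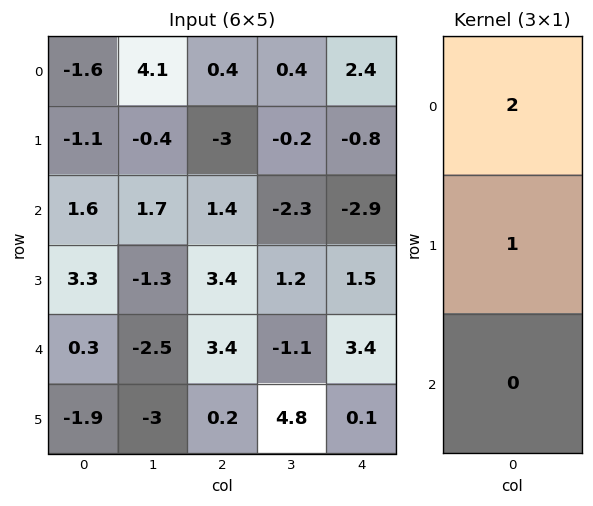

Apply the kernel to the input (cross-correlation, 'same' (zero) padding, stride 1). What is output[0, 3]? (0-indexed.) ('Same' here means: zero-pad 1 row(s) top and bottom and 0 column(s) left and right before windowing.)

0.4

The receptive field on the zero-padded input at this output position is [0 / 0.4 / -0.2]. Elementwise product with the kernel and sum: 0·2 + 0.4·1.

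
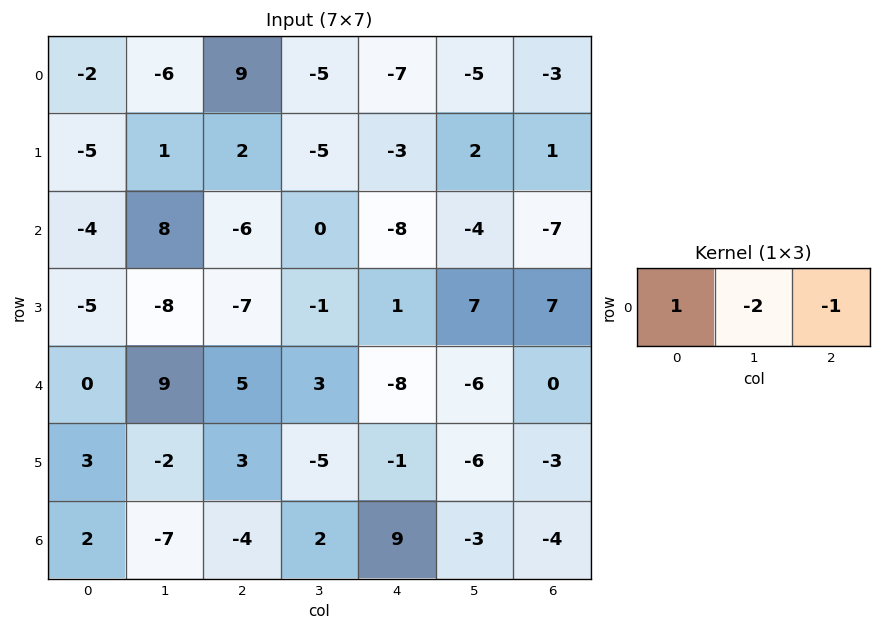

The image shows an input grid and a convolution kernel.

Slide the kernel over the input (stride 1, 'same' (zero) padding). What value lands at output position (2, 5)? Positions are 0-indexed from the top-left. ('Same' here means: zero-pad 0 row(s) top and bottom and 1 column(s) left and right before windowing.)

The receptive field on the zero-padded input at this output position is [-8 -4 -7]. Elementwise product with the kernel and sum: -8·1 + -4·-2 + -7·-1.

7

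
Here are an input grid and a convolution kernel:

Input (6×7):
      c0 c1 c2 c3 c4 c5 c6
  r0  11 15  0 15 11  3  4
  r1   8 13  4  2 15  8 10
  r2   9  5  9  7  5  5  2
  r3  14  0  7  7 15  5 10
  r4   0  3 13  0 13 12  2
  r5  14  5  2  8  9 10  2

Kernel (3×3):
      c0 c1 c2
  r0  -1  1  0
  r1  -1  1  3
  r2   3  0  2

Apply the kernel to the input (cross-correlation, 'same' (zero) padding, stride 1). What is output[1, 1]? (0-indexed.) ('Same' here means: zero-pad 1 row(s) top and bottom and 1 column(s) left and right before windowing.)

The receptive field on the zero-padded input at this output position is [11 15 0 / 8 13 4 / 9 5 9]. Elementwise product with the kernel and sum: 11·-1 + 15·1 + 8·-1 + 13·1 + 4·3 + 9·3 + 9·2.

66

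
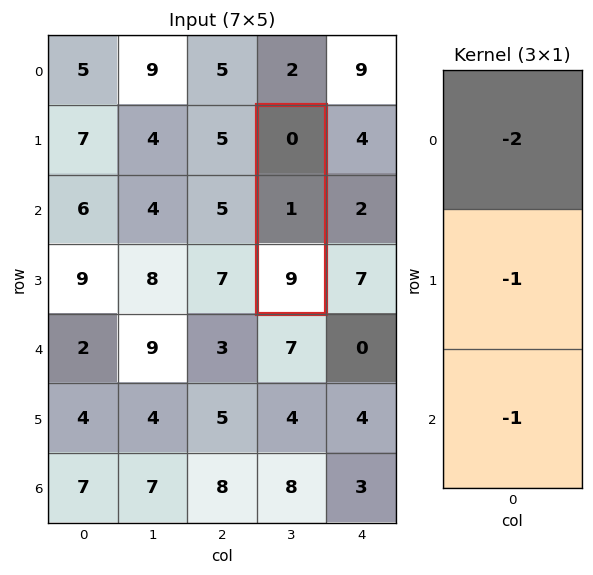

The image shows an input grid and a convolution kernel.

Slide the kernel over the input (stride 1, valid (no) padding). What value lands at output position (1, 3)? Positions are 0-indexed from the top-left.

-10

The receptive field on the input at this output position is [0 / 1 / 9]. Elementwise product with the kernel and sum: 0·-2 + 1·-1 + 9·-1.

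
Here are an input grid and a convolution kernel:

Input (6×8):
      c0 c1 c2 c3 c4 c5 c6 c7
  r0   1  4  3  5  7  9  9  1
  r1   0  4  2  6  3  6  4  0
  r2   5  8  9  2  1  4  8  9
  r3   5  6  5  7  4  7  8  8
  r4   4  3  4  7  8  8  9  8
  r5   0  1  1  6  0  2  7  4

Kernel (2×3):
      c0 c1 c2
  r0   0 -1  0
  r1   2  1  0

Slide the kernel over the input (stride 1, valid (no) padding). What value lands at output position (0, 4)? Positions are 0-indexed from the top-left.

3

The receptive field on the input at this output position is [7 9 9 / 3 6 4]. Elementwise product with the kernel and sum: 9·-1 + 3·2 + 6·1.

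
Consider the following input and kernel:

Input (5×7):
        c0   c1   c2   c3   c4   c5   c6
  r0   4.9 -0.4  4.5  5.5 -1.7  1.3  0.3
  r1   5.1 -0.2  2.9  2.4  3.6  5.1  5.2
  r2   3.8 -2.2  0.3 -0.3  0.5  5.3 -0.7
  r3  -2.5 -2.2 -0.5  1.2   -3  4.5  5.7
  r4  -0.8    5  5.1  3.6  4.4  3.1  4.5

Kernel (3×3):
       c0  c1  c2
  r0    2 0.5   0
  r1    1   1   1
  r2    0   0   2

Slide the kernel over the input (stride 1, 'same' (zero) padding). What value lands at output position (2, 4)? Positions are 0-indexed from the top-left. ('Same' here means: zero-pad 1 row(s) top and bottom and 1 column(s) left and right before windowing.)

The receptive field on the zero-padded input at this output position is [2.4 3.6 5.1 / -0.3 0.5 5.3 / 1.2 -3 4.5]. Elementwise product with the kernel and sum: 2.4·2 + 3.6·0.5 + -0.3·1 + 0.5·1 + 5.3·1 + 4.5·2.

21.1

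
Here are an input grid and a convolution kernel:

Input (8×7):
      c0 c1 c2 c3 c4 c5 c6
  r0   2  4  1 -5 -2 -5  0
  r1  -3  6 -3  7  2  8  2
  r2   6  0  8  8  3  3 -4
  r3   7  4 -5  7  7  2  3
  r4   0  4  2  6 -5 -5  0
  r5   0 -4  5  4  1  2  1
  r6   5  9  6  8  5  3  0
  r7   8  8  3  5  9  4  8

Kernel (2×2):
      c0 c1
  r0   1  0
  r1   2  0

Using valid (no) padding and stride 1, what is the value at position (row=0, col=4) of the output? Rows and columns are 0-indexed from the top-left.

2

The receptive field on the input at this output position is [-2 -5 / 2 8]. Elementwise product with the kernel and sum: -2·1 + 2·2.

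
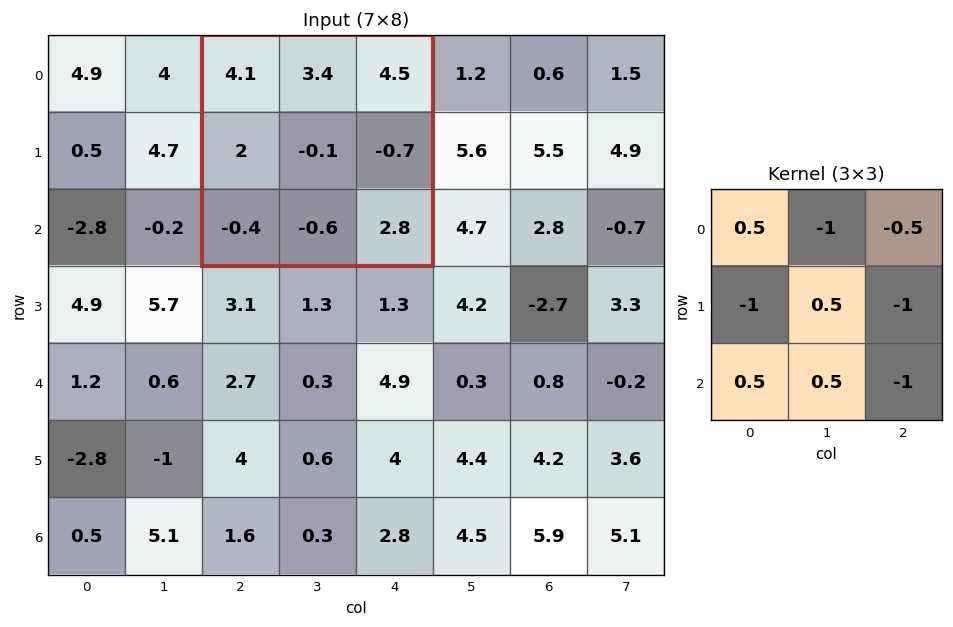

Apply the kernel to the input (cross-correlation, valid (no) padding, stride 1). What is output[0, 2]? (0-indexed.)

The receptive field on the input at this output position is [4.1 3.4 4.5 / 2 -0.1 -0.7 / -0.4 -0.6 2.8]. Elementwise product with the kernel and sum: 4.1·0.5 + 3.4·-1 + 4.5·-0.5 + 2·-1 + -0.1·0.5 + -0.7·-1 + -0.4·0.5 + -0.6·0.5 + 2.8·-1.

-8.25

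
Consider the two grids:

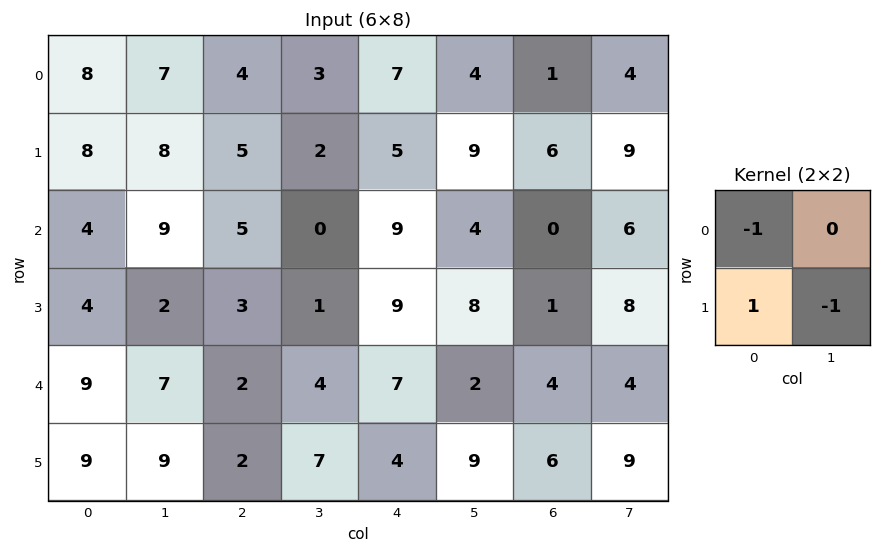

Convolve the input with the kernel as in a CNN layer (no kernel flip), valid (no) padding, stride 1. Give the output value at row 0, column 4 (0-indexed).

-11

The receptive field on the input at this output position is [7 4 / 5 9]. Elementwise product with the kernel and sum: 7·-1 + 5·1 + 9·-1.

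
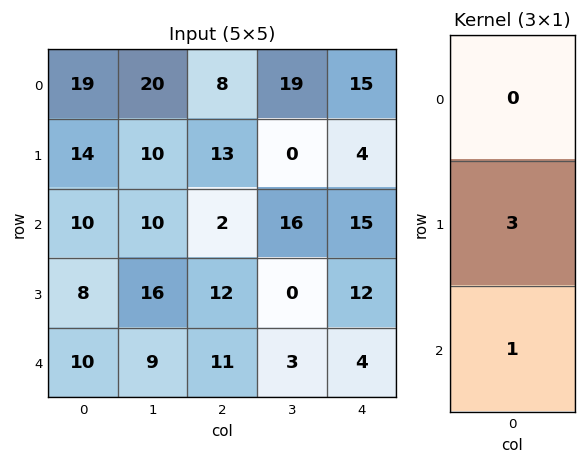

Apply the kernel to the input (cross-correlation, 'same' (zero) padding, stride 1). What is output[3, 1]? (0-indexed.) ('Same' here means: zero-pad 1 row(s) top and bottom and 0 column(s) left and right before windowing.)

The receptive field on the zero-padded input at this output position is [10 / 16 / 9]. Elementwise product with the kernel and sum: 16·3 + 9·1.

57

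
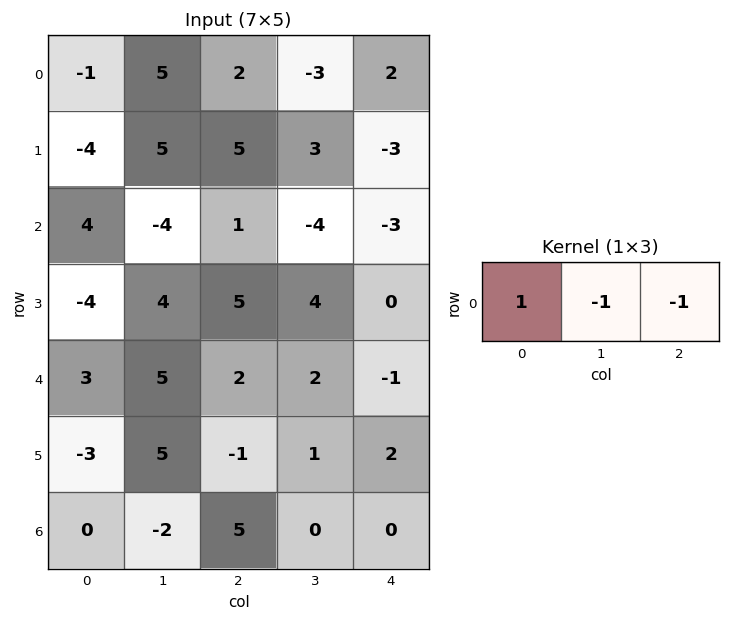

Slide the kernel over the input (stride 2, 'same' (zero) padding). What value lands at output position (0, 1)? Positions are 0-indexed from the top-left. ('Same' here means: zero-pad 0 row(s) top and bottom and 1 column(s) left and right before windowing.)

The receptive field on the zero-padded input at this output position is [5 2 -3]. Elementwise product with the kernel and sum: 5·1 + 2·-1 + -3·-1.

6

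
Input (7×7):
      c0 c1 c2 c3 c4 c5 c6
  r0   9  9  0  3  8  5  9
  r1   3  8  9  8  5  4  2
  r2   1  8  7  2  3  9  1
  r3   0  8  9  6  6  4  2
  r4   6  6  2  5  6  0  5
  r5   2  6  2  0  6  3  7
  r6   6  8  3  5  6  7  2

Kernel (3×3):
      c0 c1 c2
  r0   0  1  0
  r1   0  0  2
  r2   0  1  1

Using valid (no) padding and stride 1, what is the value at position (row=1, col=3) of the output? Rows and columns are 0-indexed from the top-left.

The receptive field on the input at this output position is [8 5 4 / 2 3 9 / 6 6 4]. Elementwise product with the kernel and sum: 5·1 + 9·2 + 6·1 + 4·1.

33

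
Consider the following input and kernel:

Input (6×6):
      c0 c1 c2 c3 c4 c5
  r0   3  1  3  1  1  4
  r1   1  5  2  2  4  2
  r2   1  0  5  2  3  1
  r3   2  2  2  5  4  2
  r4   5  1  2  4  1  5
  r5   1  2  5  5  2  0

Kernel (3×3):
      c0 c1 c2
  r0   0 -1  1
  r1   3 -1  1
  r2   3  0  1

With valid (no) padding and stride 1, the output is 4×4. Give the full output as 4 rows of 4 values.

Output[0,0]: The receptive field on the input at this output position is [3 1 3 / 1 5 2 / 1 0 5]. Elementwise product with the kernel and sum: 1·-1 + 3·1 + 1·3 + 5·-1 + 2·1 + 1·3 + 5·1.
Output[0,1]: The receptive field on the input at this output position is [1 3 1 / 5 2 2 / 0 5 2]. Elementwise product with the kernel and sum: 3·-1 + 1·1 + 5·3 + 2·-1 + 2·1 + 0·3 + 2·1.

10 15 26 14
13 8 28 19
28 13 13 28
24 19 19 29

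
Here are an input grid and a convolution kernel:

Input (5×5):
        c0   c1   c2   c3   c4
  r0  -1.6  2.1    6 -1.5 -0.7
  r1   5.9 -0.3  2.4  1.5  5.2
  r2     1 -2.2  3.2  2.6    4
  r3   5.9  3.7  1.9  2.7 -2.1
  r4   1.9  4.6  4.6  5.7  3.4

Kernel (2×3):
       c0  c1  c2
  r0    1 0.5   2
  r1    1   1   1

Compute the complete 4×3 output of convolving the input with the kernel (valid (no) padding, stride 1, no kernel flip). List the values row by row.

19.45 5.7 12.95
12.55 7.5 23.35
17.8 12.9 15
22.65 24.95 12.75

Output[0,0]: The receptive field on the input at this output position is [-1.6 2.1 6 / 5.9 -0.3 2.4]. Elementwise product with the kernel and sum: -1.6·1 + 2.1·0.5 + 6·2 + 5.9·1 + -0.3·1 + 2.4·1.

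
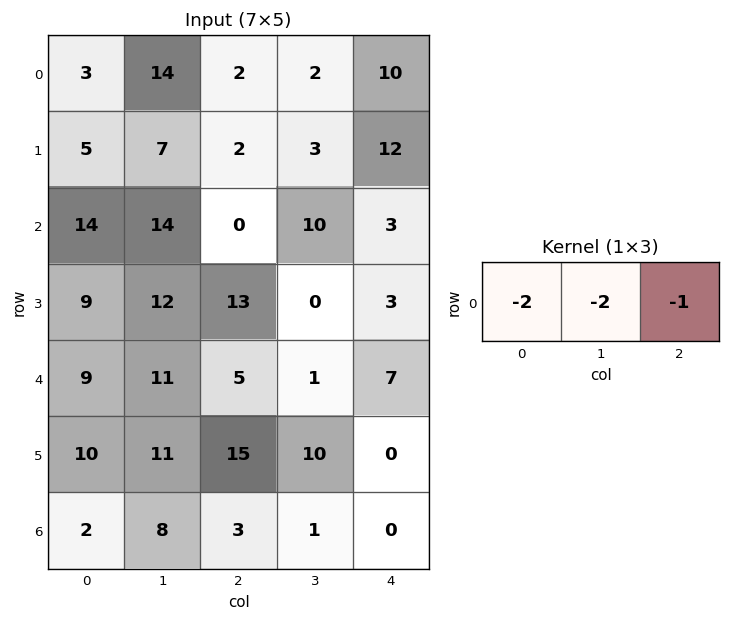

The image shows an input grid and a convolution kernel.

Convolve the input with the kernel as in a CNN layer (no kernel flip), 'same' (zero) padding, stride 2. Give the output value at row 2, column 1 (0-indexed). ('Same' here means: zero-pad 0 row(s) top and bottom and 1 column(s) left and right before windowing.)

The receptive field on the zero-padded input at this output position is [11 5 1]. Elementwise product with the kernel and sum: 11·-2 + 5·-2 + 1·-1.

-33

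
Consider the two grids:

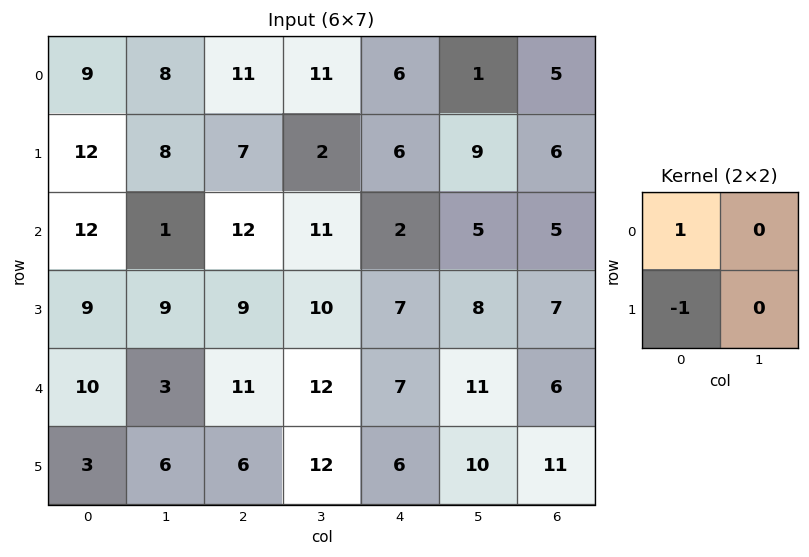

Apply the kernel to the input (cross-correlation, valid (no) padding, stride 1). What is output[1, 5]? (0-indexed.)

4

The receptive field on the input at this output position is [9 6 / 5 5]. Elementwise product with the kernel and sum: 9·1 + 5·-1.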